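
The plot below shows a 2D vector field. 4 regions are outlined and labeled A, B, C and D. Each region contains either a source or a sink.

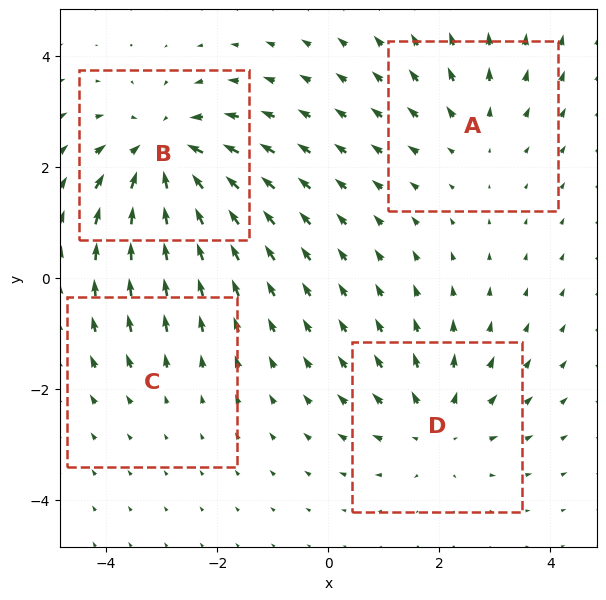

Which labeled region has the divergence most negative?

Divergence at each region's feature centre — A: about +3, B: about -6, C: about +2, D: about +4. Region B is most negative.

B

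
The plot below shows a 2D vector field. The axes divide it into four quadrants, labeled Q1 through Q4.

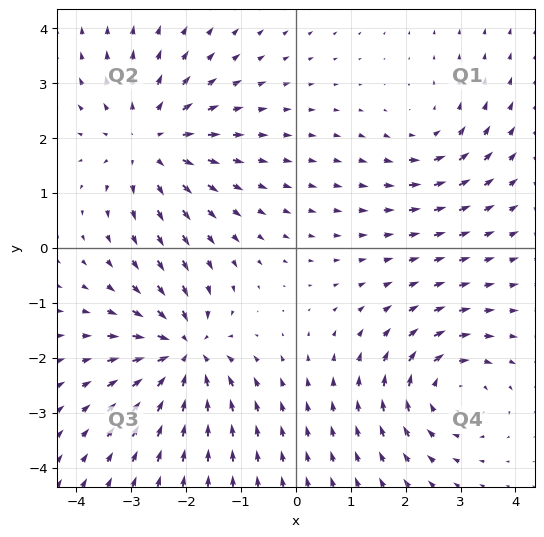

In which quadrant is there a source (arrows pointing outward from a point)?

The source sits at approximately (-2.7, 1.9), which lies in quadrant Q2. The divergence there is about +4, positive as expected for a source.

Q2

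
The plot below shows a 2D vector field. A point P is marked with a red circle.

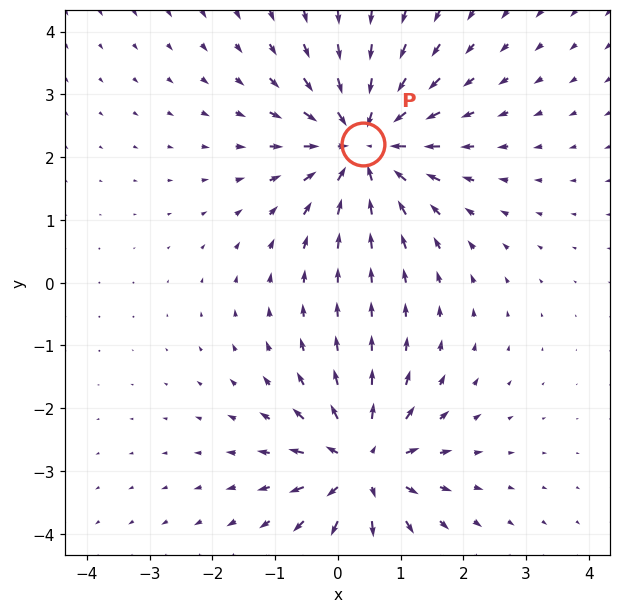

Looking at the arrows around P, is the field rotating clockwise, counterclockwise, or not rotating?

not rotating

Near P at (0.4, 2.2) the arrows show no circulation. The curl there is ≈0.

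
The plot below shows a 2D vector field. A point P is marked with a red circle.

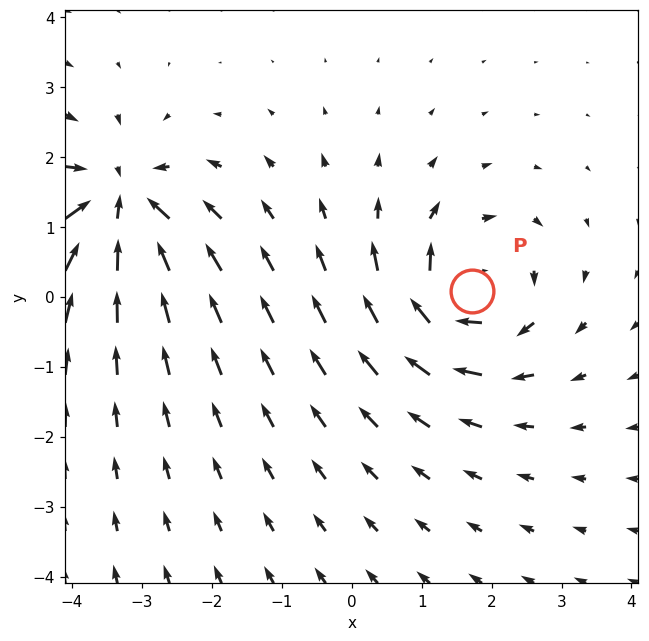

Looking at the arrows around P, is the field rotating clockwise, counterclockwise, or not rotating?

Near P at (1.7, 0.1) the arrows circulate clockwise. The curl (z-component) there is about -6; negative curl means clockwise rotation.

clockwise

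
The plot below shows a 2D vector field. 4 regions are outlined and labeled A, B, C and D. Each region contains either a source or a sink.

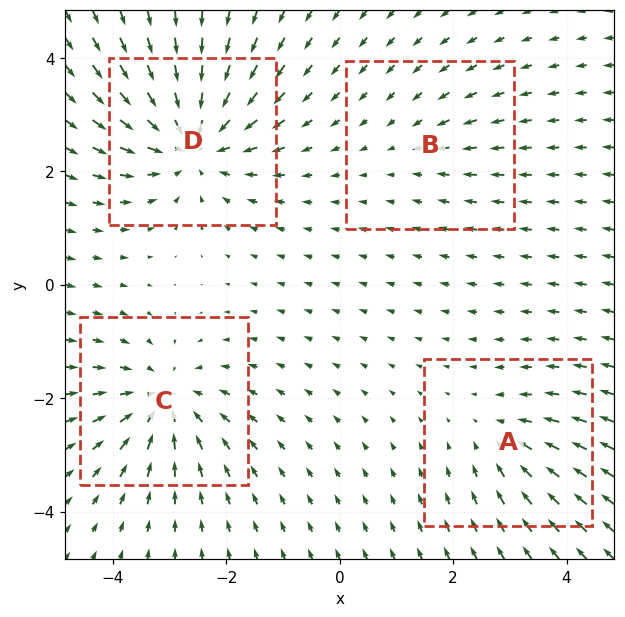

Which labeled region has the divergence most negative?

D

Divergence at each region's feature centre — A: about -3, B: about -2, C: about -5, D: about -6. Region D is most negative.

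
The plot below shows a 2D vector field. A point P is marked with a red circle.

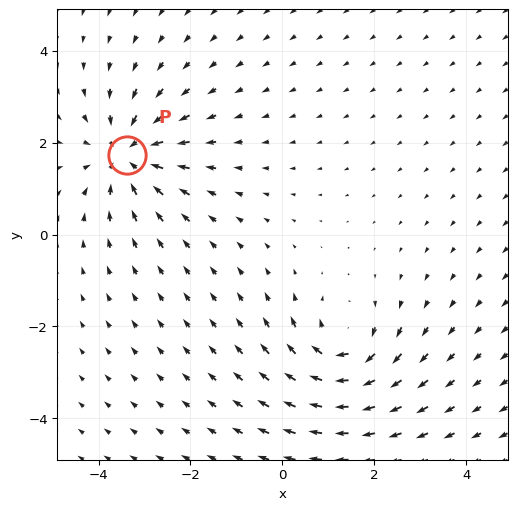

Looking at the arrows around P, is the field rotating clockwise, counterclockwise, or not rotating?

not rotating

Near P at (-3.4, 1.7) the arrows show no circulation. The curl there is ≈0.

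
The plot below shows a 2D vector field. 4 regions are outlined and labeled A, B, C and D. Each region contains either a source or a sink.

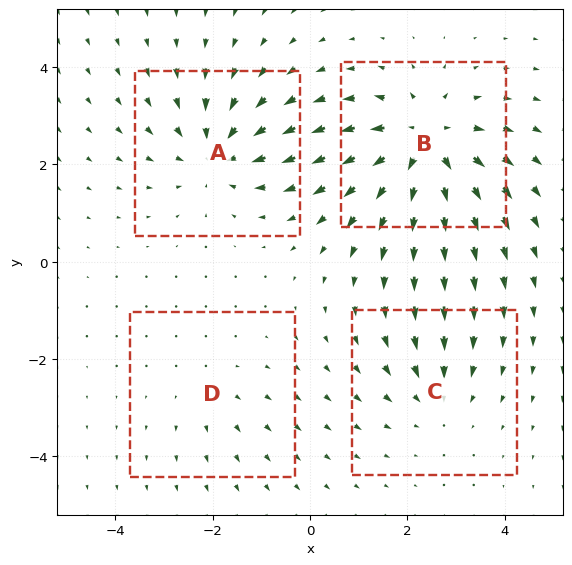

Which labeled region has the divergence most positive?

B

Divergence at each region's feature centre — A: about -4, B: about +6, C: about -3, D: about +2. Region B is most positive.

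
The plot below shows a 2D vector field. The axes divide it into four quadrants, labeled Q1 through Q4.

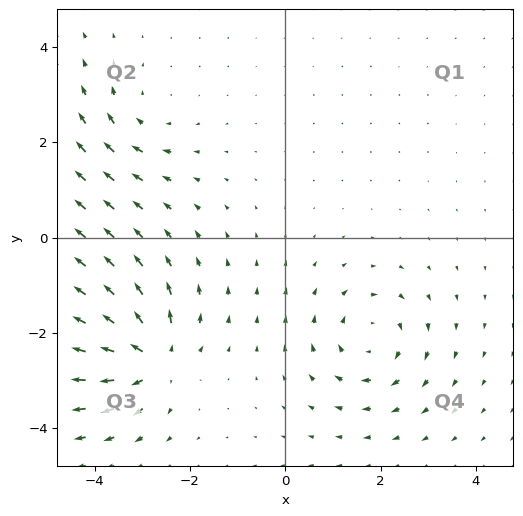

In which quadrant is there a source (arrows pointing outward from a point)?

The source sits at approximately (-2.8, -2.5), which lies in quadrant Q3. The divergence there is about +7, positive as expected for a source.

Q3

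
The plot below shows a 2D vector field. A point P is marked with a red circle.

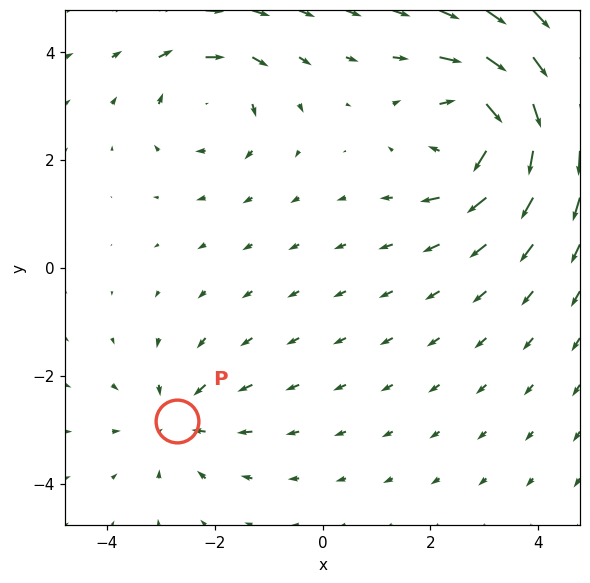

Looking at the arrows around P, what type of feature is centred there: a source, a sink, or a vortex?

sink

At P (-2.7, -2.8) the arrows converge inward. Divergence about -3, curl ≈0 — negative divergence with near-zero curl is a sink.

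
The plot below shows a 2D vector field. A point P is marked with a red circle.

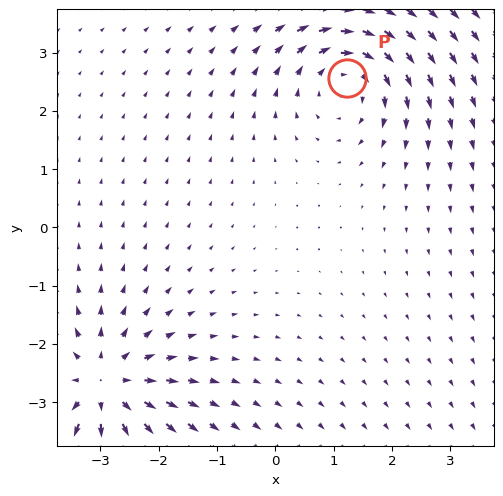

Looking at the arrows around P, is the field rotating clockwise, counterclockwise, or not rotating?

clockwise

Near P at (1.2, 2.6) the arrows circulate clockwise. The curl (z-component) there is about -4; negative curl means clockwise rotation.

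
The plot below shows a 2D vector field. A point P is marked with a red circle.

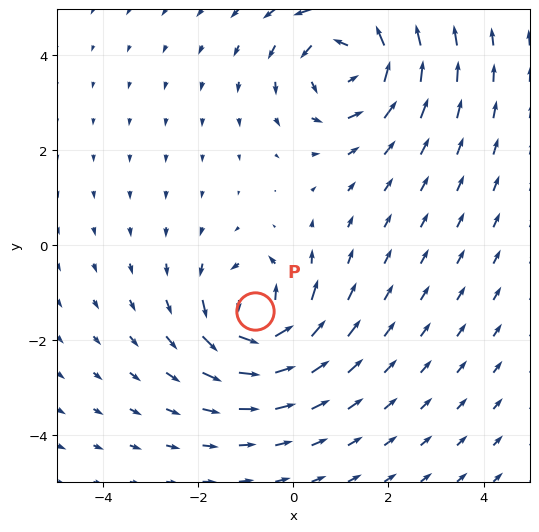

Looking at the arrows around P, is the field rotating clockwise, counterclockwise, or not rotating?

counterclockwise

Near P at (-0.8, -1.4) the arrows circulate counterclockwise. The curl (z-component) there is about +6; positive curl means counterclockwise rotation.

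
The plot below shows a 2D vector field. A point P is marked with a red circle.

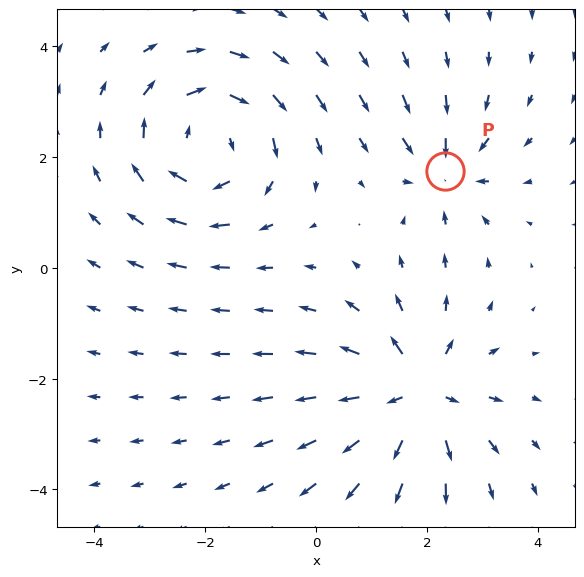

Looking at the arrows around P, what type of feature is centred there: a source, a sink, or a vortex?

At P (2.3, 1.7) the arrows converge inward. Divergence about -4, curl ≈0 — negative divergence with near-zero curl is a sink.

sink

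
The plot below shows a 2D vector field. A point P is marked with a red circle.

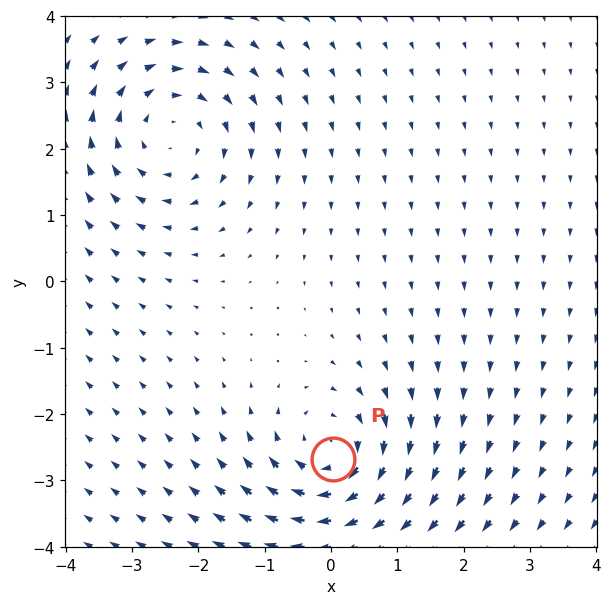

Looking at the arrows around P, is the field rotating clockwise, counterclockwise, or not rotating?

Near P at (0.0, -2.7) the arrows circulate clockwise. The curl (z-component) there is about -5; negative curl means clockwise rotation.

clockwise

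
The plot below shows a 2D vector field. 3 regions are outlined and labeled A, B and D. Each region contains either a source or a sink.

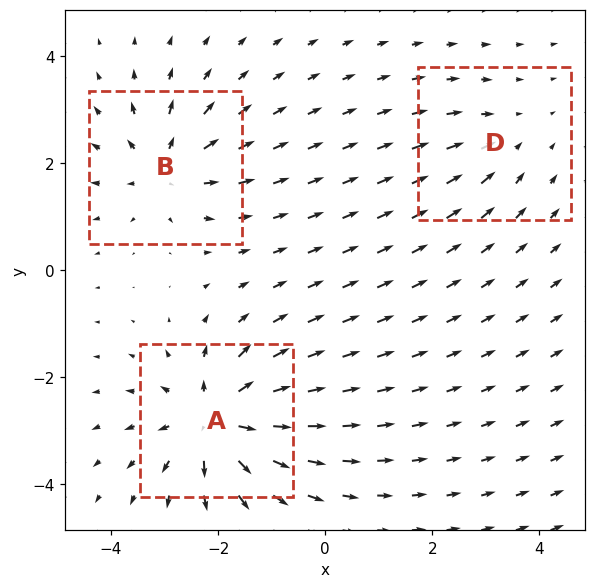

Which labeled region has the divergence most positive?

Divergence at each region's feature centre — A: about +6, B: about +4, D: about -2. Region A is most positive.

A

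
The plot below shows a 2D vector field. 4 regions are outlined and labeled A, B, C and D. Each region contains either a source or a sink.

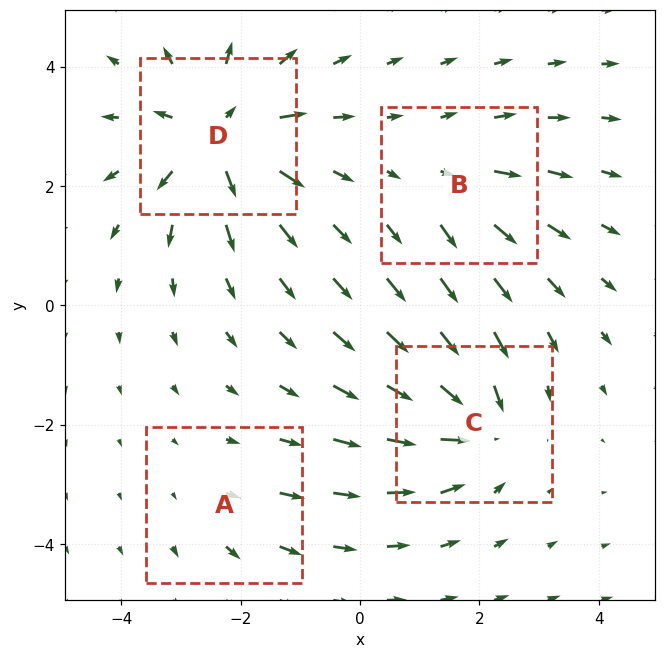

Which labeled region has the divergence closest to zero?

A

Divergence at each region's feature centre — A: about +2, B: about +3, C: about -5, D: about +7. Region A is closest to zero.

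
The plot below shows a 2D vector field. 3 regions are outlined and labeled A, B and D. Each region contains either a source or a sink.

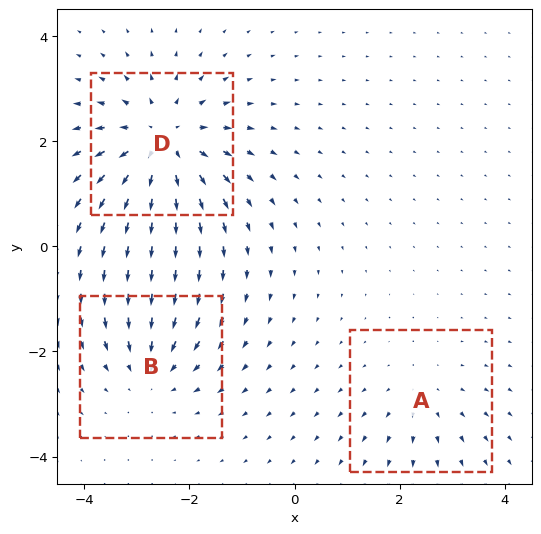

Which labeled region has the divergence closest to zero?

Divergence at each region's feature centre — A: about +2, B: about -3, D: about +5. Region A is closest to zero.

A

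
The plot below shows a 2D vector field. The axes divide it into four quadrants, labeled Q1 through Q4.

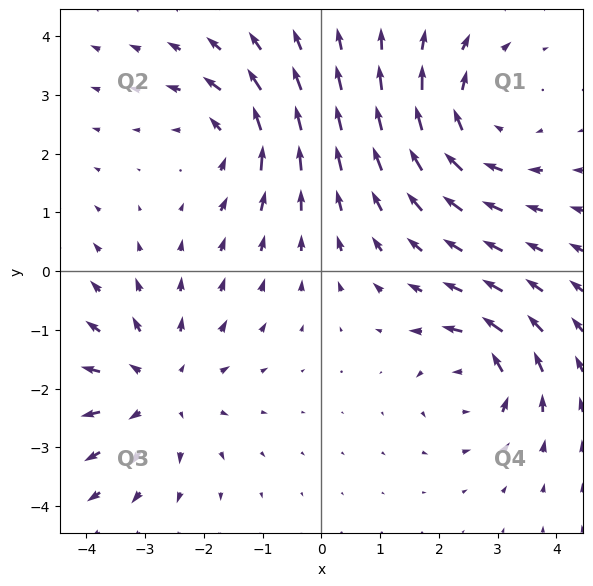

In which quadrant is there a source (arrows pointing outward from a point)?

The source sits at approximately (-2.8, -2.0), which lies in quadrant Q3. The divergence there is about +4, positive as expected for a source.

Q3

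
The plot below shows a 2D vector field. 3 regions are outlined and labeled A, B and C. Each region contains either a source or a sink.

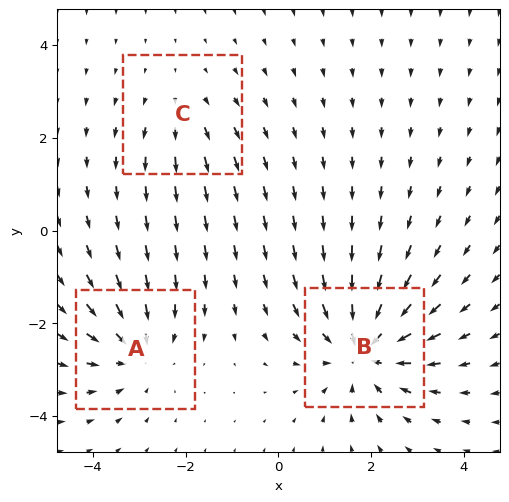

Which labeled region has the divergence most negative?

Divergence at each region's feature centre — A: about -3, B: about -4, C: about +2. Region B is most negative.

B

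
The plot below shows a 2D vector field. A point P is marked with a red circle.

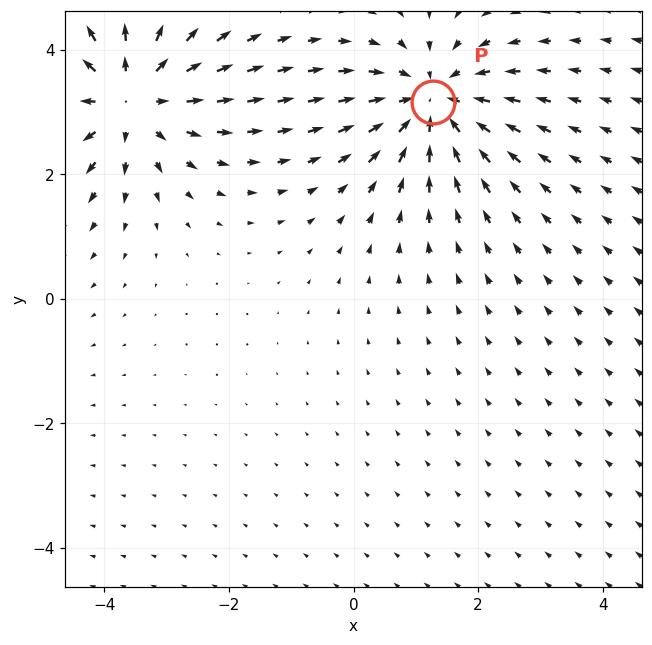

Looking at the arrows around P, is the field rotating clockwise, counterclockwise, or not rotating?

Near P at (1.3, 3.2) the arrows show no circulation. The curl there is ≈0.

not rotating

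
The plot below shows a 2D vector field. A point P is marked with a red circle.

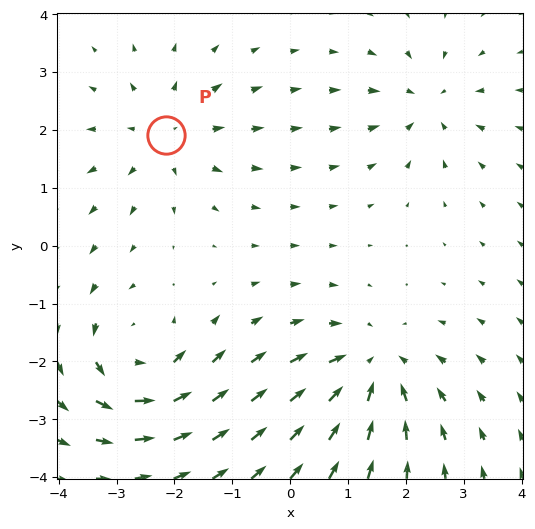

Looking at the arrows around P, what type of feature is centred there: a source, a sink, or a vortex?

source

At P (-2.2, 1.9) the arrows spread outward. Divergence about +4, curl ≈0 — positive divergence with near-zero curl is a source.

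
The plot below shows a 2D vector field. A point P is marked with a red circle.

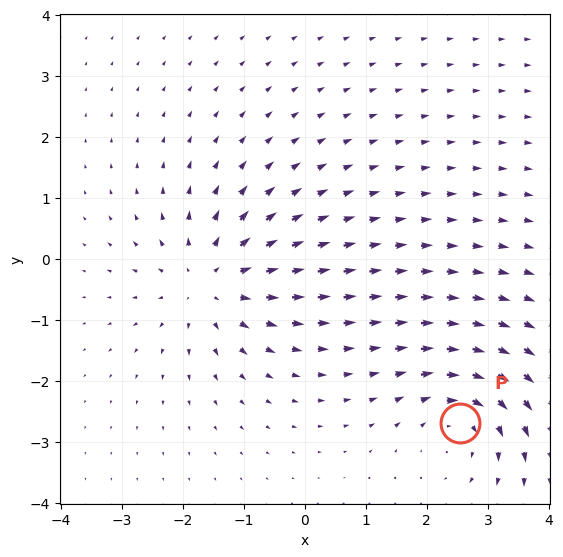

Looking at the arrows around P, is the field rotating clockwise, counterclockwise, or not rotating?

clockwise

Near P at (2.5, -2.7) the arrows circulate clockwise. The curl (z-component) there is about -4; negative curl means clockwise rotation.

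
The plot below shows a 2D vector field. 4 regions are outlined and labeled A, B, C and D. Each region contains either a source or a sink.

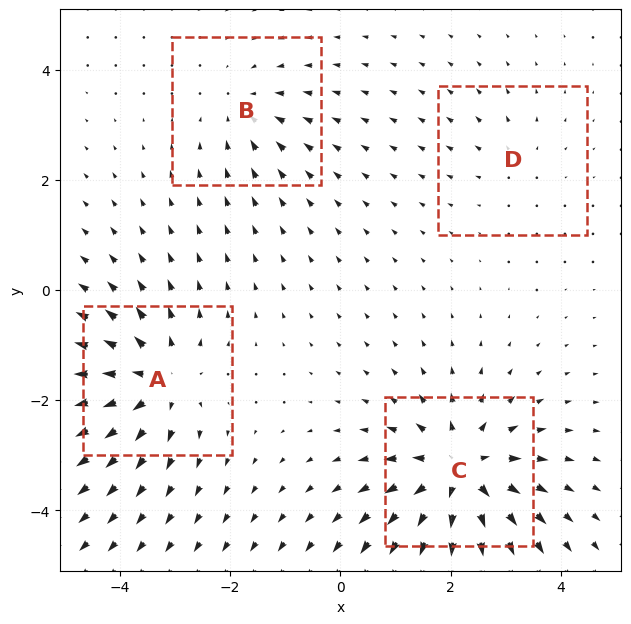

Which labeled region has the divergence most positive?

Divergence at each region's feature centre — A: about +6, B: about -3, C: about +7, D: about +2. Region C is most positive.

C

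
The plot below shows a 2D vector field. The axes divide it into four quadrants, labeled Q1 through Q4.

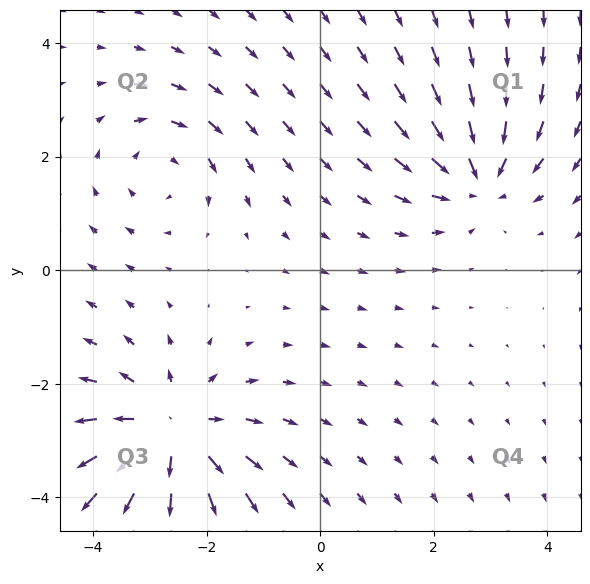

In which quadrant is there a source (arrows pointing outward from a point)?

The source sits at approximately (-2.6, -2.9), which lies in quadrant Q3. The divergence there is about +4, positive as expected for a source.

Q3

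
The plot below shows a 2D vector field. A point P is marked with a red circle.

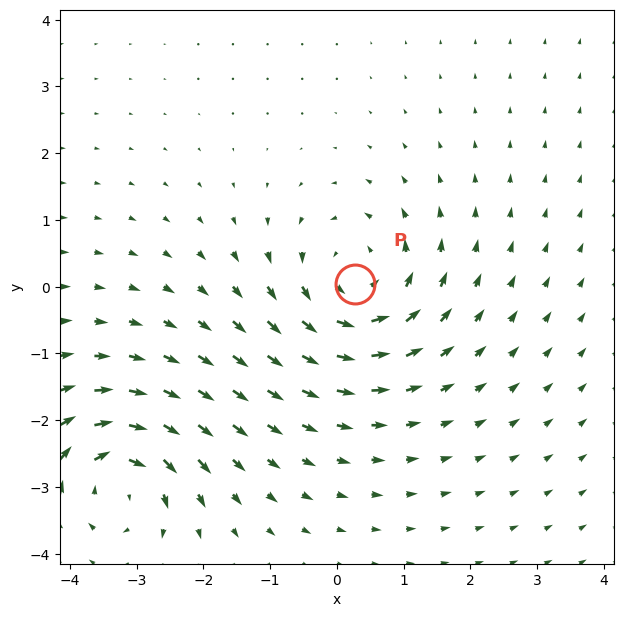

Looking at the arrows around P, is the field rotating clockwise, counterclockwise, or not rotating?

Near P at (0.3, 0.0) the arrows circulate counterclockwise. The curl (z-component) there is about +4; positive curl means counterclockwise rotation.

counterclockwise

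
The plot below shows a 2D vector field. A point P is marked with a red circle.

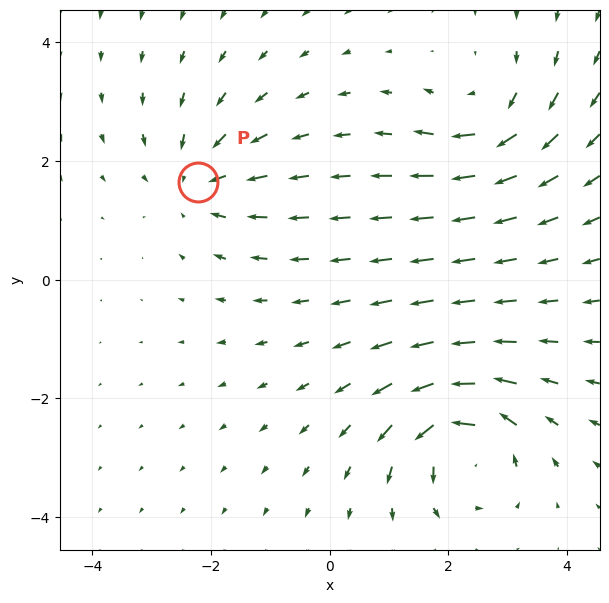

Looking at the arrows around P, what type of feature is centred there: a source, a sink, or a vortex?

sink

At P (-2.2, 1.6) the arrows converge inward. Divergence about -4, curl ≈0 — negative divergence with near-zero curl is a sink.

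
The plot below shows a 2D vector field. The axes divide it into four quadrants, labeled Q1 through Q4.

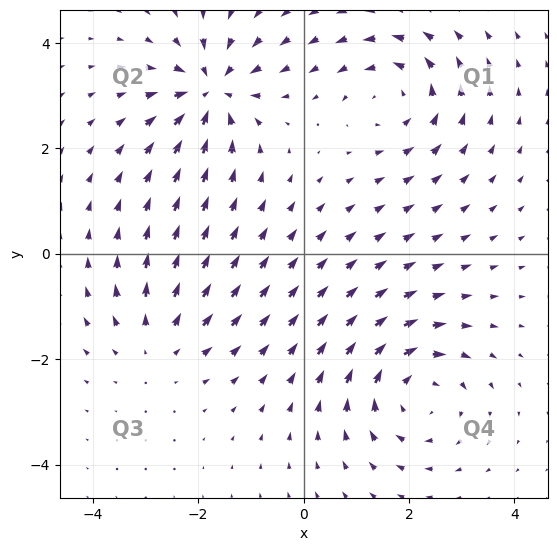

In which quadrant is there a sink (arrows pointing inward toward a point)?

Q2

The sink sits at approximately (-1.8, 3.1), which lies in quadrant Q2. The divergence there is about -6, negative as expected for a sink.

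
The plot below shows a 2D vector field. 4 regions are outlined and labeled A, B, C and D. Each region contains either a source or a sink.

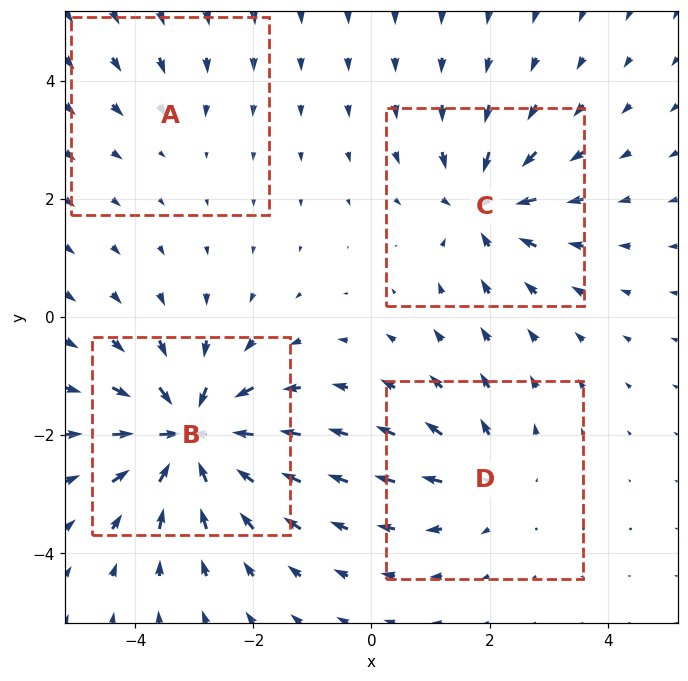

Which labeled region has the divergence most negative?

Divergence at each region's feature centre — A: about -2, B: about -9, C: about -6, D: about +4. Region B is most negative.

B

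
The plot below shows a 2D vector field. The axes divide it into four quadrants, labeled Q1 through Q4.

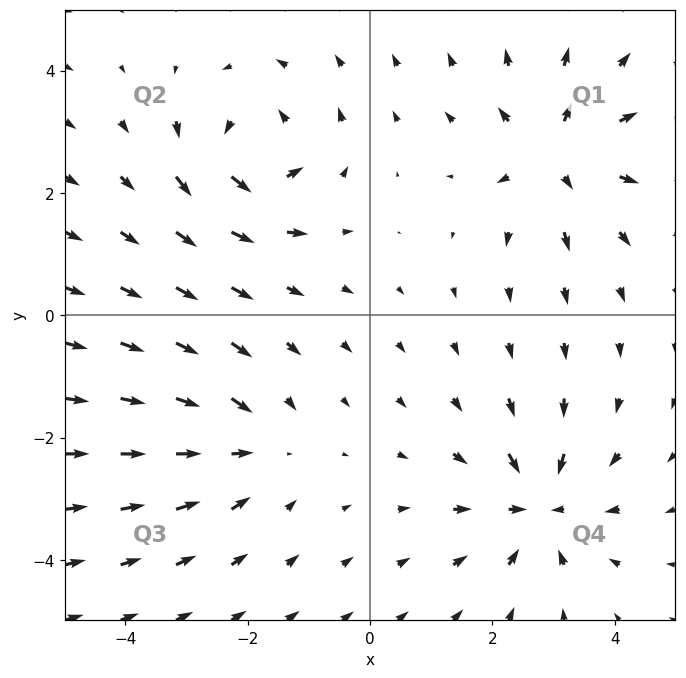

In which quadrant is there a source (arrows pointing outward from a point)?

The source sits at approximately (3.0, 2.6), which lies in quadrant Q1. The divergence there is about +5, positive as expected for a source.

Q1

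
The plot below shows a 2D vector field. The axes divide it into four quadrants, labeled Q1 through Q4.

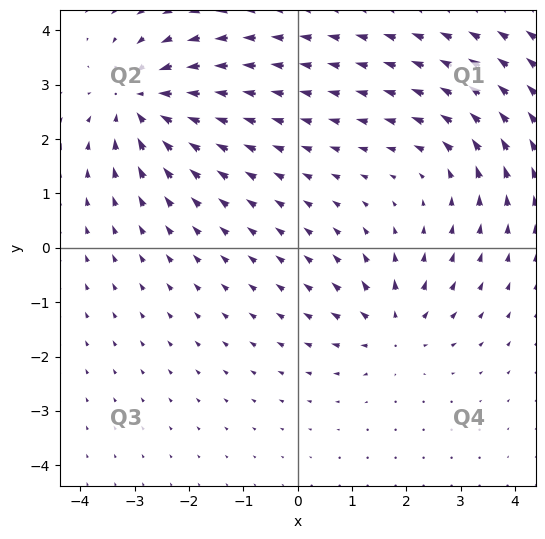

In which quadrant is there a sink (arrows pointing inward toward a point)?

The sink sits at approximately (-2.9, 2.7), which lies in quadrant Q2. The divergence there is about -6, negative as expected for a sink.

Q2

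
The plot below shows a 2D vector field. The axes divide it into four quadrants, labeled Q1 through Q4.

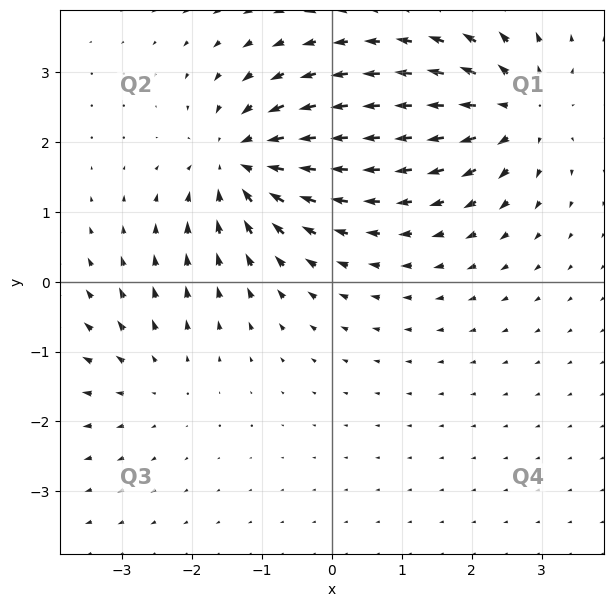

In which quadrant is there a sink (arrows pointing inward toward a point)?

Q2

The sink sits at approximately (-1.3, 1.7), which lies in quadrant Q2. The divergence there is about -5, negative as expected for a sink.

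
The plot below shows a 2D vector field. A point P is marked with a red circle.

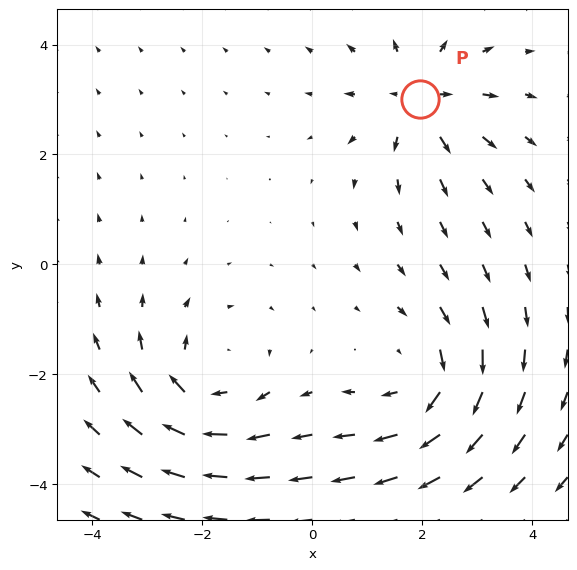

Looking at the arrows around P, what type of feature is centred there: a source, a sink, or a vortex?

At P (2.0, 3.0) the arrows spread outward. Divergence about +4, curl ≈0 — positive divergence with near-zero curl is a source.

source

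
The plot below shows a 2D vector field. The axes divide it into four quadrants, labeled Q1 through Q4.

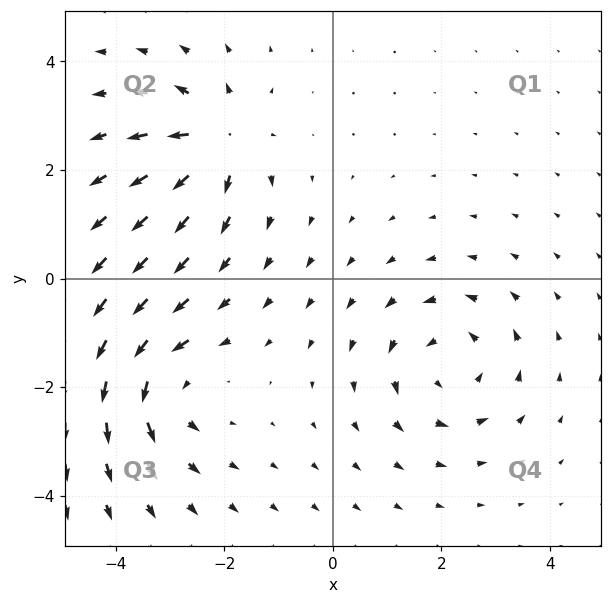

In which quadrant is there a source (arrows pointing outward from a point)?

Q2

The source sits at approximately (-2.1, 2.5), which lies in quadrant Q2. The divergence there is about +5, positive as expected for a source.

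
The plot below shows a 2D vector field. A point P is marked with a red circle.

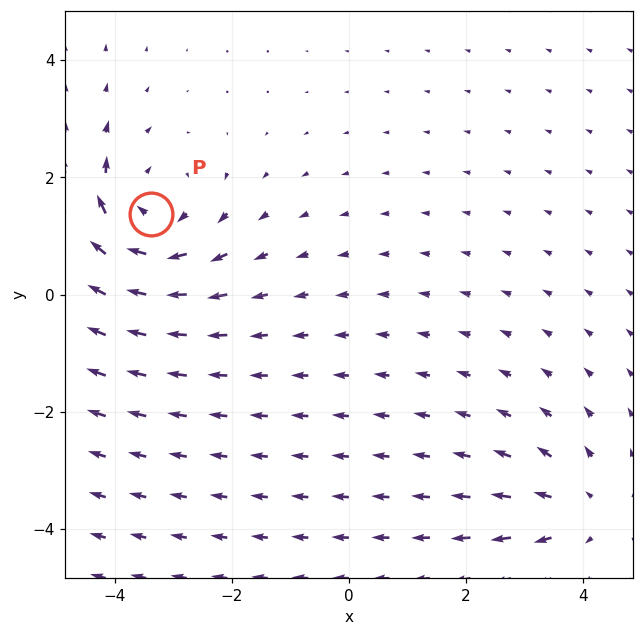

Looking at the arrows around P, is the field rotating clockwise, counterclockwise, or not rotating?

Near P at (-3.4, 1.4) the arrows circulate clockwise. The curl (z-component) there is about -5; negative curl means clockwise rotation.

clockwise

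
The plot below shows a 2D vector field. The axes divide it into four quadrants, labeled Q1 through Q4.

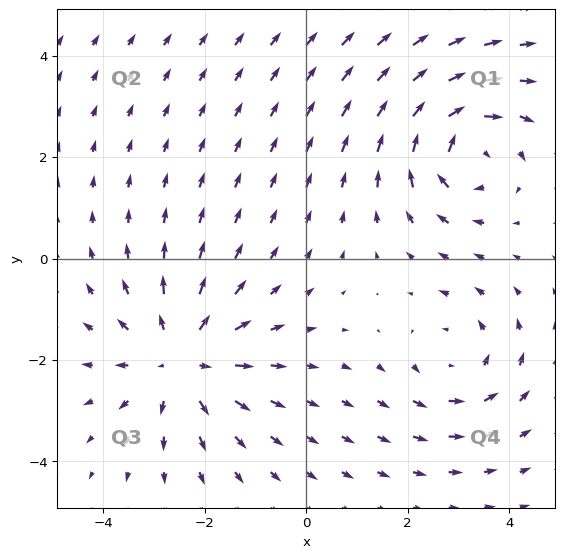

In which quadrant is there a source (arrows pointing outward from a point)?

The source sits at approximately (-2.5, -2.0), which lies in quadrant Q3. The divergence there is about +4, positive as expected for a source.

Q3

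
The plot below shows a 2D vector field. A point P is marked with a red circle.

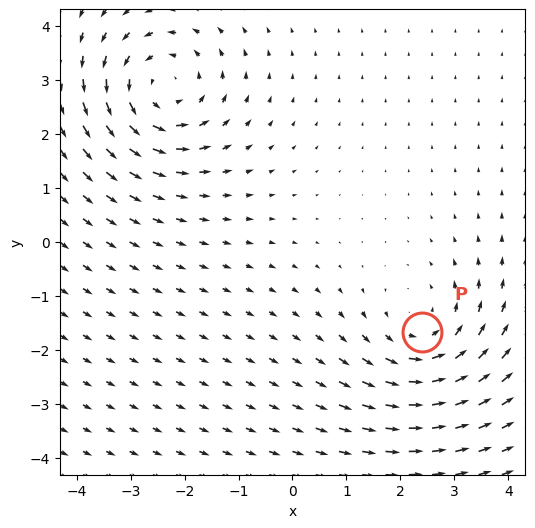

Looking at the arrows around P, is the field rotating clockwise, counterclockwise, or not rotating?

Near P at (2.4, -1.7) the arrows circulate counterclockwise. The curl (z-component) there is about +4; positive curl means counterclockwise rotation.

counterclockwise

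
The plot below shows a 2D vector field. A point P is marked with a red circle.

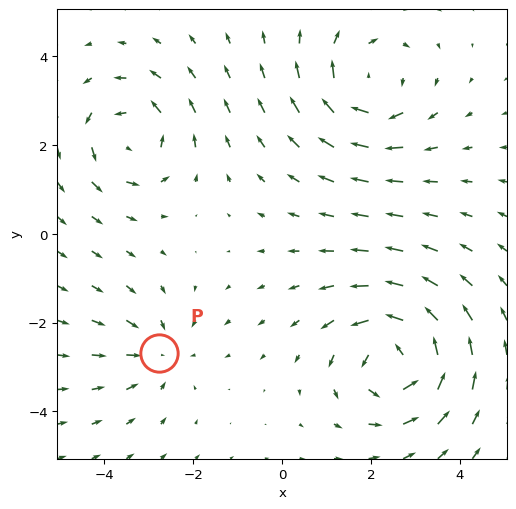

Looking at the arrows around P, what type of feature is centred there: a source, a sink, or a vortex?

At P (-2.8, -2.7) the arrows converge inward. Divergence about -3, curl ≈0 — negative divergence with near-zero curl is a sink.

sink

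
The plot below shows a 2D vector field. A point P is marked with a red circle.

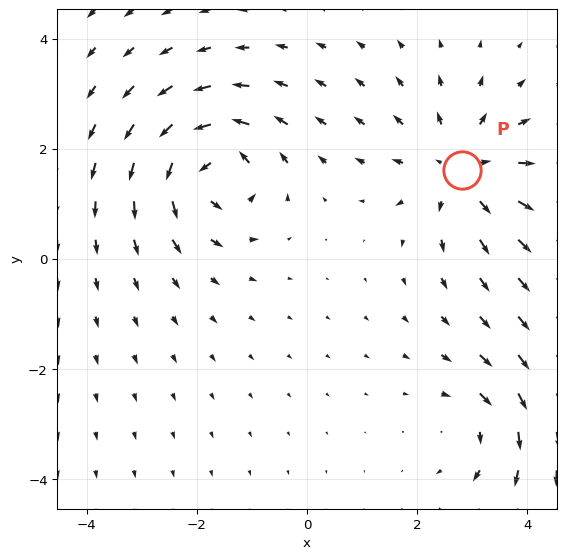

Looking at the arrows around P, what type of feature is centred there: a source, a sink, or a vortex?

source

At P (2.8, 1.6) the arrows spread outward. Divergence about +4, curl ≈0 — positive divergence with near-zero curl is a source.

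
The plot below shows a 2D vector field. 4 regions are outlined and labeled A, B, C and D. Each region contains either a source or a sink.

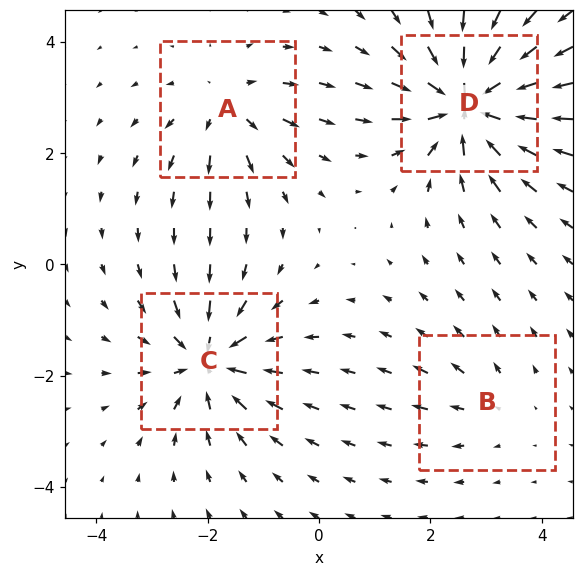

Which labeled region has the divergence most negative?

Divergence at each region's feature centre — A: about +4, B: about +2, C: about -6, D: about -8. Region D is most negative.

D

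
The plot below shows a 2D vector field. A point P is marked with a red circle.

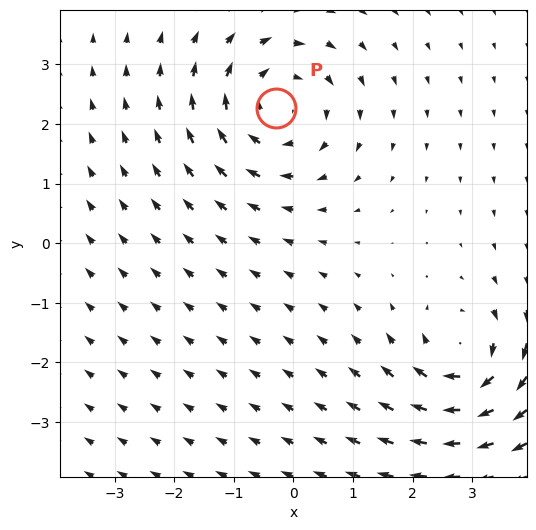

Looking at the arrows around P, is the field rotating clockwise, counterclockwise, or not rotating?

Near P at (-0.3, 2.3) the arrows circulate clockwise. The curl (z-component) there is about -4; negative curl means clockwise rotation.

clockwise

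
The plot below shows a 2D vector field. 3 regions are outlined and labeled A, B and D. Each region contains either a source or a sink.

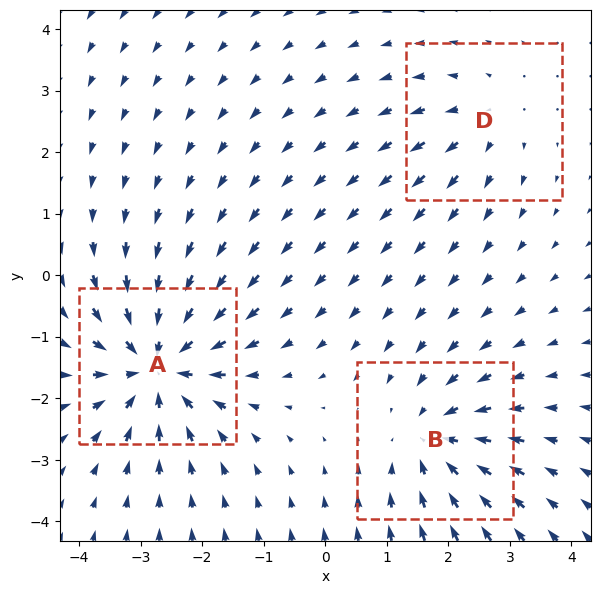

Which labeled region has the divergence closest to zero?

Divergence at each region's feature centre — A: about -5, B: about -3, D: about +2. Region D is closest to zero.

D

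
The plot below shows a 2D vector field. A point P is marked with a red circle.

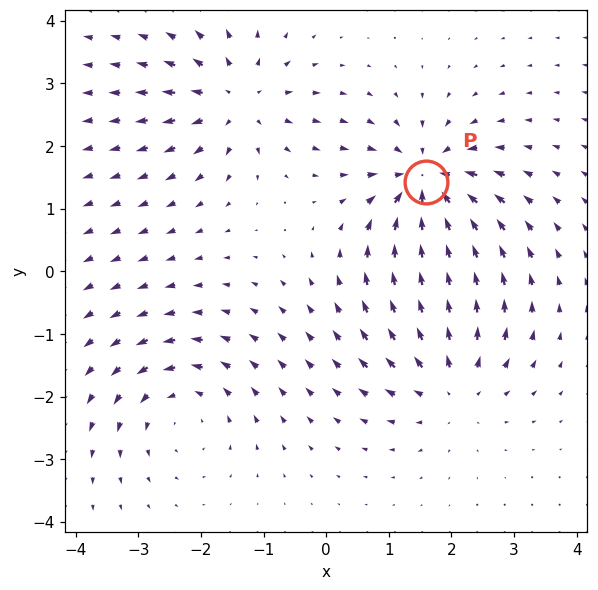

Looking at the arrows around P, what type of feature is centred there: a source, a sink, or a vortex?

At P (1.6, 1.4) the arrows converge inward. Divergence about -5, curl ≈0 — negative divergence with near-zero curl is a sink.

sink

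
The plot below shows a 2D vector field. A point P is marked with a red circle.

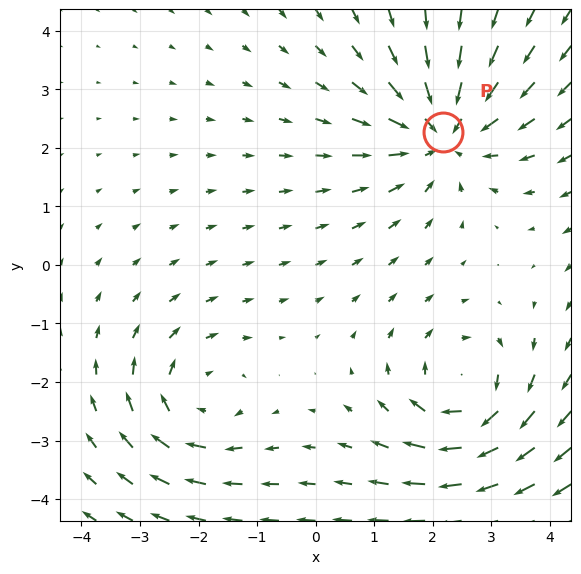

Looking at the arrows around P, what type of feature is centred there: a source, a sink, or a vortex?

sink

At P (2.2, 2.3) the arrows converge inward. Divergence about -5, curl ≈0 — negative divergence with near-zero curl is a sink.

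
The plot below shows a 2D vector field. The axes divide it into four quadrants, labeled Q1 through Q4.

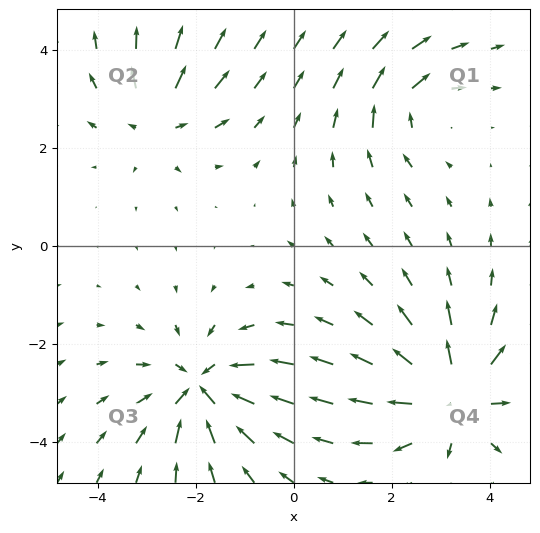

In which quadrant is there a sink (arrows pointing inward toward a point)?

Q3

The sink sits at approximately (-1.9, -2.9), which lies in quadrant Q3. The divergence there is about -5, negative as expected for a sink.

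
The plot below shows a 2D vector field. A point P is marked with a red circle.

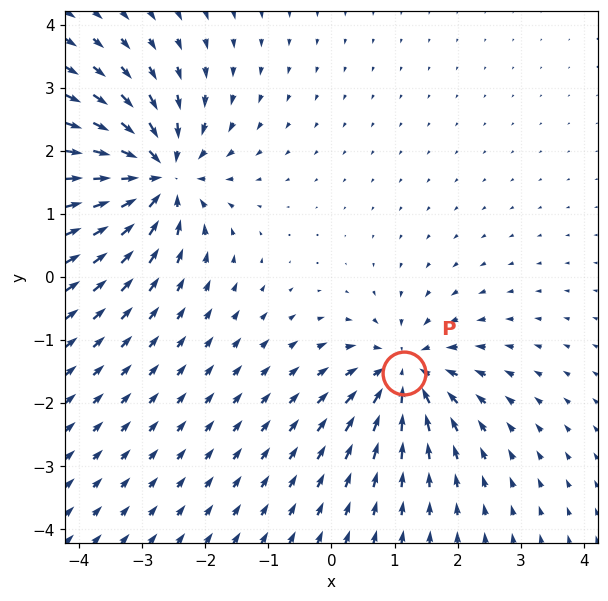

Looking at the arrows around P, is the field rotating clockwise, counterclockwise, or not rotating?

not rotating

Near P at (1.2, -1.5) the arrows show no circulation. The curl there is ≈0.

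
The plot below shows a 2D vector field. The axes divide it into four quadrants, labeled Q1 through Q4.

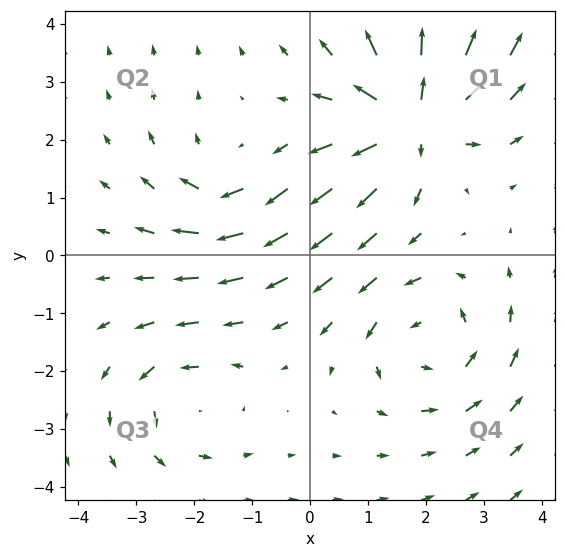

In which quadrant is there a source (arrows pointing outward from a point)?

Q1

The source sits at approximately (1.8, 2.4), which lies in quadrant Q1. The divergence there is about +6, positive as expected for a source.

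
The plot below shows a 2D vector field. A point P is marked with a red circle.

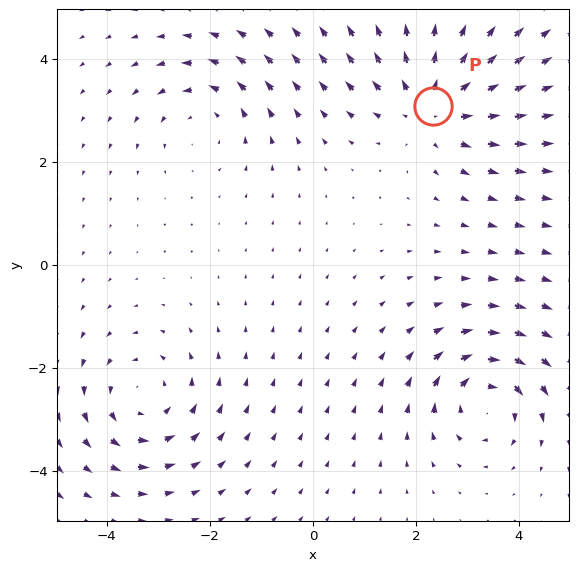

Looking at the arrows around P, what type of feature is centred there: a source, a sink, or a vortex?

source

At P (2.3, 3.1) the arrows spread outward. Divergence about +4, curl ≈0 — positive divergence with near-zero curl is a source.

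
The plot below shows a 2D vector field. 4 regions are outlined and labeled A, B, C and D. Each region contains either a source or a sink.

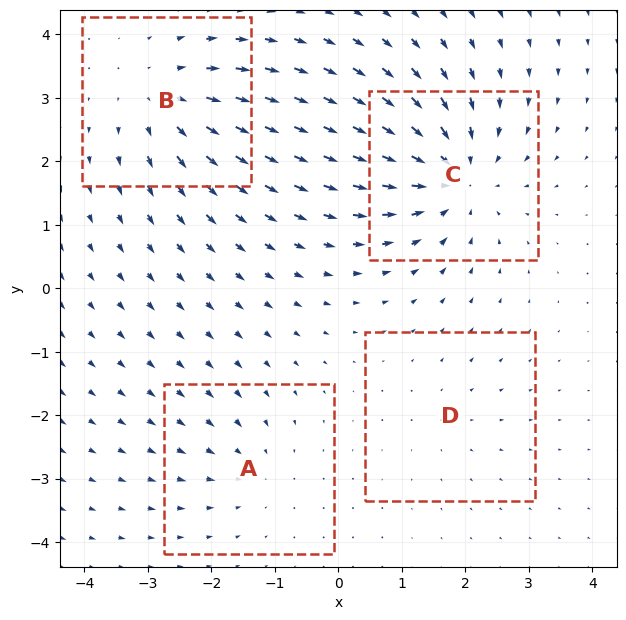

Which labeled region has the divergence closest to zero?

D

Divergence at each region's feature centre — A: about -3, B: about +5, C: about -7, D: about +2. Region D is closest to zero.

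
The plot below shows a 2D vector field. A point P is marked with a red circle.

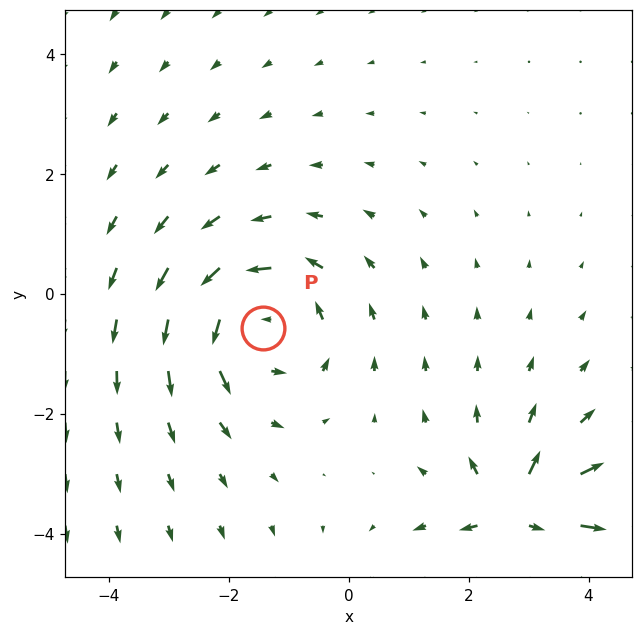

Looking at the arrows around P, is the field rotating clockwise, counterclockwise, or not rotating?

counterclockwise

Near P at (-1.4, -0.6) the arrows circulate counterclockwise. The curl (z-component) there is about +3; positive curl means counterclockwise rotation.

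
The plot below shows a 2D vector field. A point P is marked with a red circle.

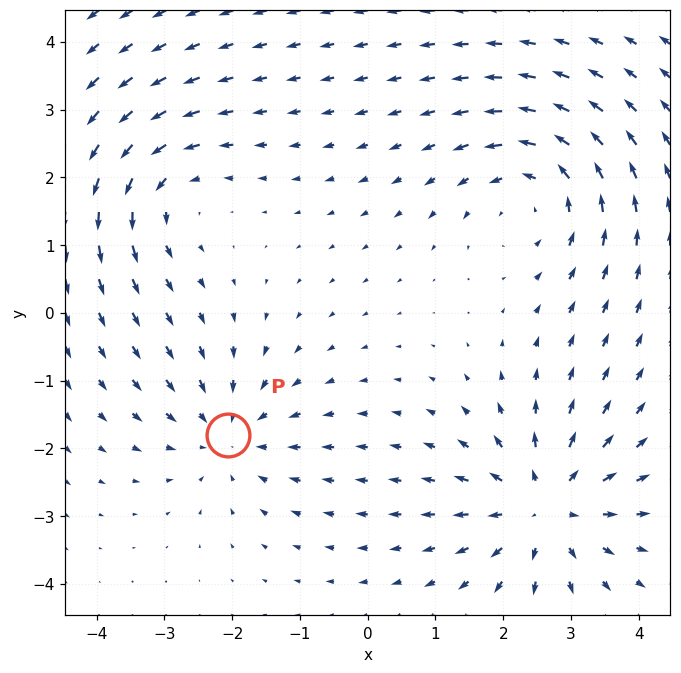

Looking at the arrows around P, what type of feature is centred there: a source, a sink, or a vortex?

At P (-2.1, -1.8) the arrows converge inward. Divergence about -4, curl ≈0 — negative divergence with near-zero curl is a sink.

sink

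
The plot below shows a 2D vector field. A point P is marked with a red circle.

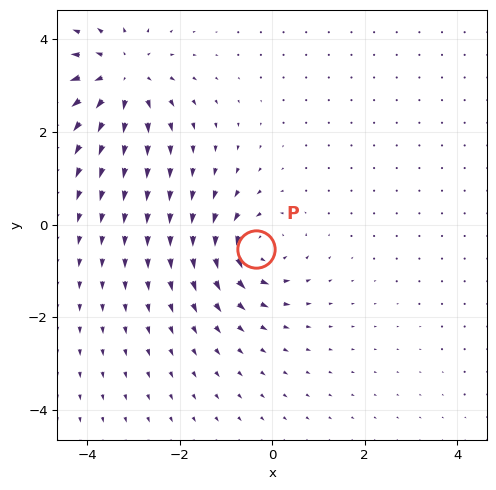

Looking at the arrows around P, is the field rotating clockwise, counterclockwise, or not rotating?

Near P at (-0.3, -0.5) the arrows circulate counterclockwise. The curl (z-component) there is about +4; positive curl means counterclockwise rotation.

counterclockwise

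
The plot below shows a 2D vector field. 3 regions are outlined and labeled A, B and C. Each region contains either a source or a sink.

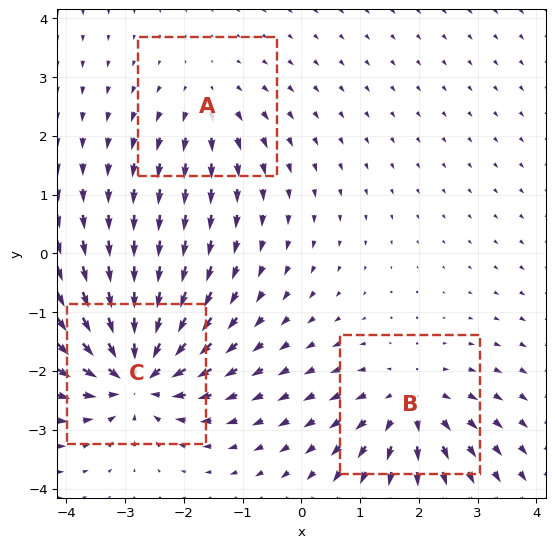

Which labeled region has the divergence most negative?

Divergence at each region's feature centre — A: about +2, B: about +4, C: about -6. Region C is most negative.

C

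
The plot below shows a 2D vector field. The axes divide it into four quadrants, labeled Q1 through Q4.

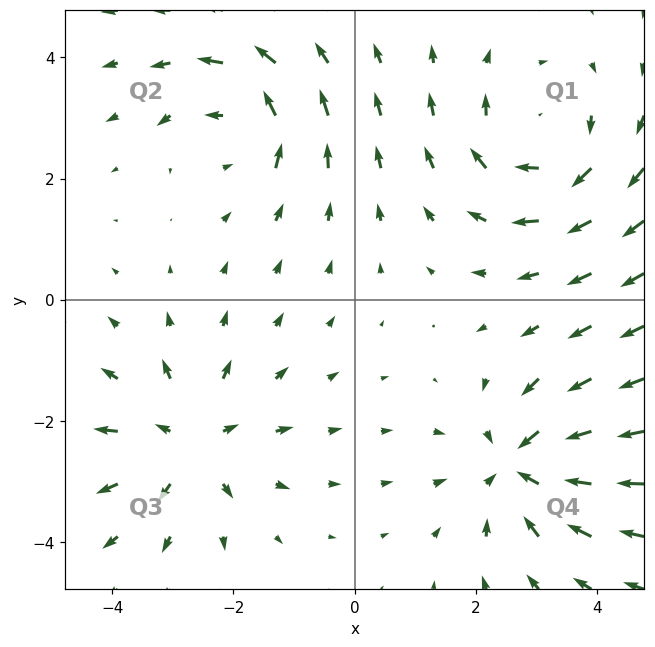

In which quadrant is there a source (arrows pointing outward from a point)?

Q3

The source sits at approximately (-2.7, -2.3), which lies in quadrant Q3. The divergence there is about +4, positive as expected for a source.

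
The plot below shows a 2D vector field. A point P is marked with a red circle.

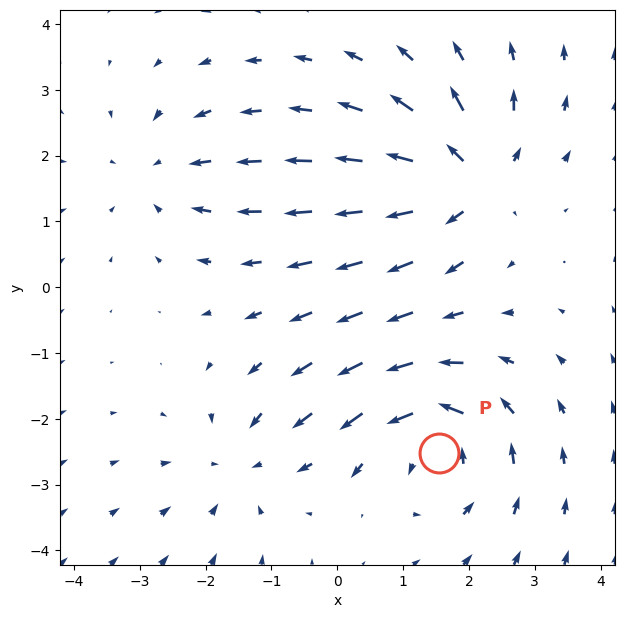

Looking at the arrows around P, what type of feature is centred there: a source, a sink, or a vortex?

At P (1.5, -2.5) the arrows circulate counterclockwise. Divergence ≈0, curl about +7 — near-zero divergence with nonzero curl is a vortex.

vortex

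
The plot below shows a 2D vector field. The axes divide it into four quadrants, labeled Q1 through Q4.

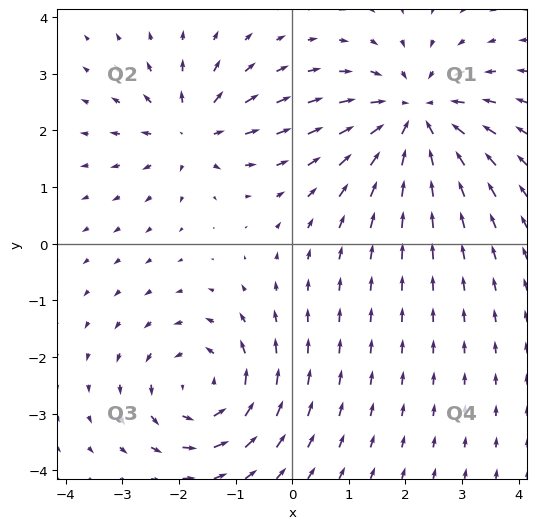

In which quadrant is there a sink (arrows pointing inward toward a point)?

The sink sits at approximately (2.2, 2.2), which lies in quadrant Q1. The divergence there is about -5, negative as expected for a sink.

Q1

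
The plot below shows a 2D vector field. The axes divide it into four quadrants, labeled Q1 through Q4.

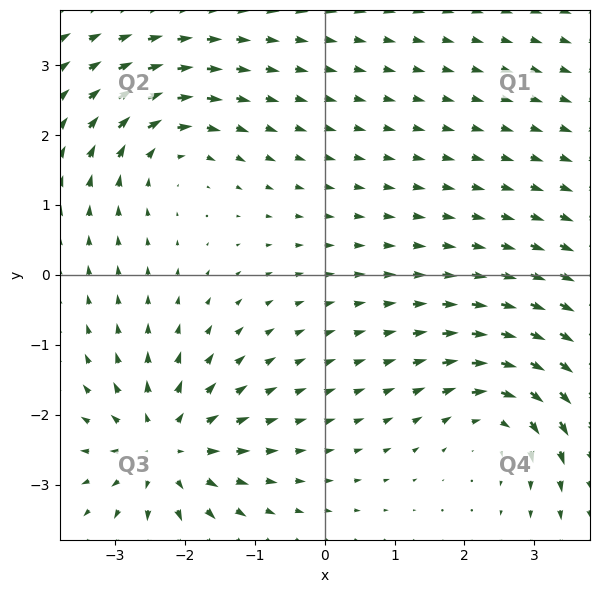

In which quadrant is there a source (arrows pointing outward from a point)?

The source sits at approximately (-2.3, -2.5), which lies in quadrant Q3. The divergence there is about +5, positive as expected for a source.

Q3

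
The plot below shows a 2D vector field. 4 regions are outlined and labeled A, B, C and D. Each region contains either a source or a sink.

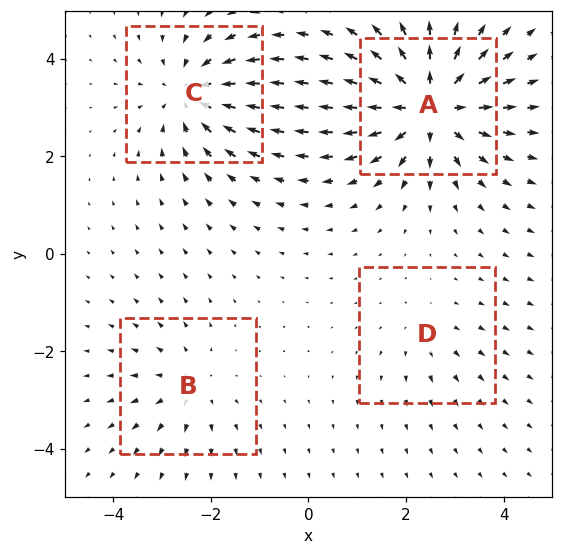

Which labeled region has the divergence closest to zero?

Divergence at each region's feature centre — A: about +7, B: about +3, C: about -5, D: about +2. Region D is closest to zero.

D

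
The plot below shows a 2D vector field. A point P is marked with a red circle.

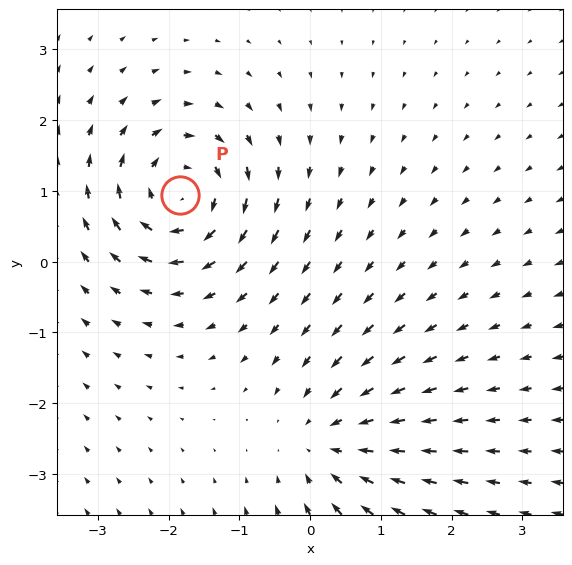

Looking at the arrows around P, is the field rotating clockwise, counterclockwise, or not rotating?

clockwise

Near P at (-1.8, 0.9) the arrows circulate clockwise. The curl (z-component) there is about -6; negative curl means clockwise rotation.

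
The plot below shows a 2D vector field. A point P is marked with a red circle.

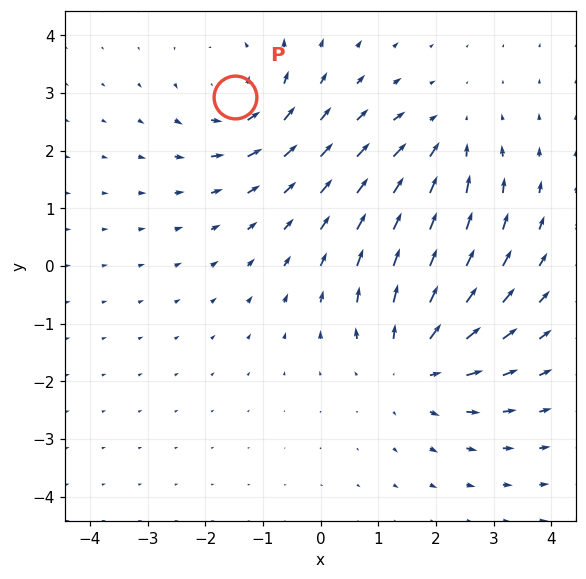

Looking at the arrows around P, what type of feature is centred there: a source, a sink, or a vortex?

At P (-1.5, 2.9) the arrows circulate counterclockwise. Divergence ≈0, curl about +3 — near-zero divergence with nonzero curl is a vortex.

vortex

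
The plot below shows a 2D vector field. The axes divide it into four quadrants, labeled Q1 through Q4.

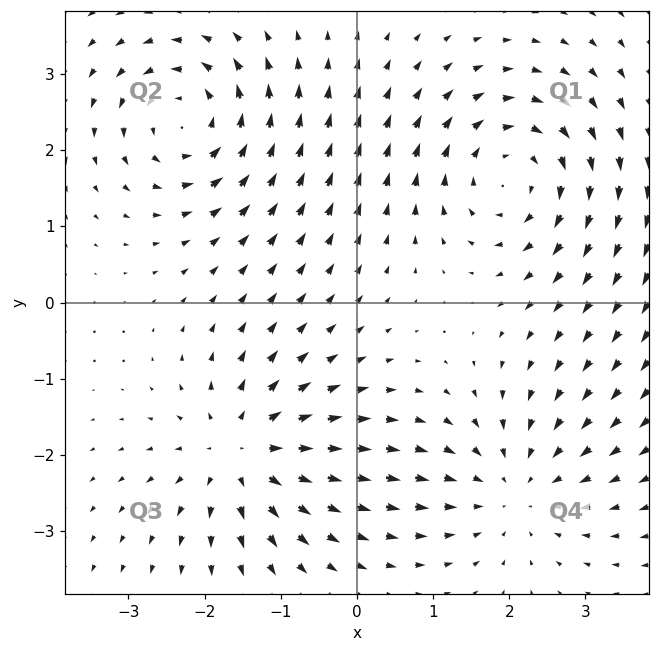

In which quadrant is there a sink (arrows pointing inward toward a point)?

The sink sits at approximately (2.1, -2.4), which lies in quadrant Q4. The divergence there is about -3, negative as expected for a sink.

Q4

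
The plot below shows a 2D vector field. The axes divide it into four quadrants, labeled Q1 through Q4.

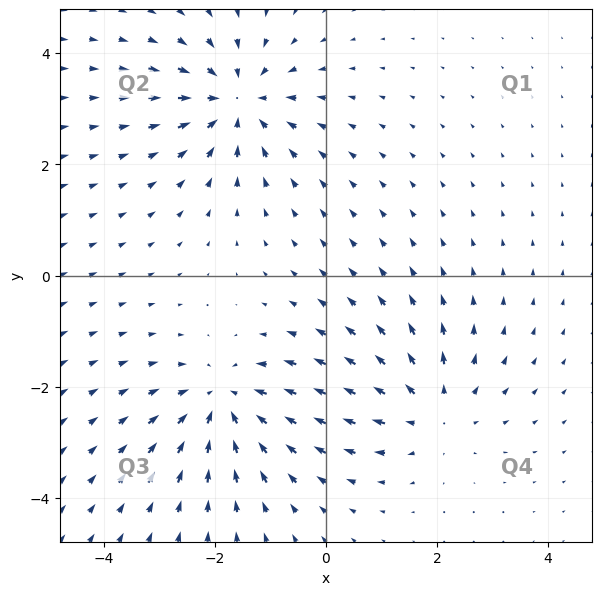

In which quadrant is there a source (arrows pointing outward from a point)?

The source sits at approximately (1.9, -2.4), which lies in quadrant Q4. The divergence there is about +3, positive as expected for a source.

Q4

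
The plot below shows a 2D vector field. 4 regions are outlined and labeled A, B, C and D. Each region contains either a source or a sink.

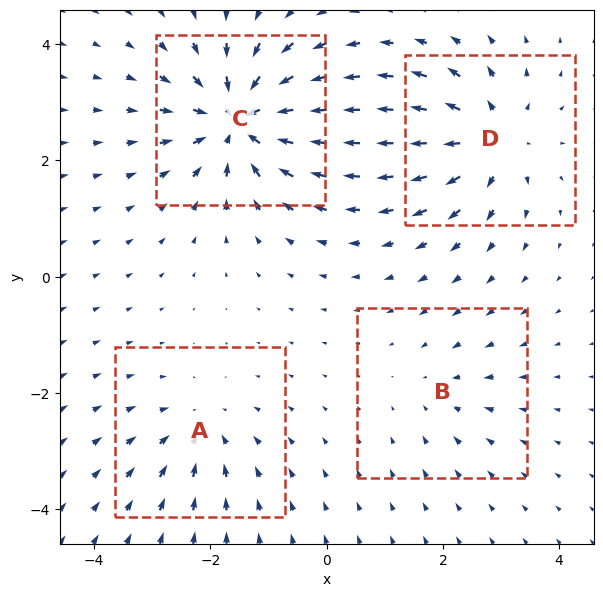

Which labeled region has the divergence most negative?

C

Divergence at each region's feature centre — A: about -4, B: about -2, C: about -8, D: about +6. Region C is most negative.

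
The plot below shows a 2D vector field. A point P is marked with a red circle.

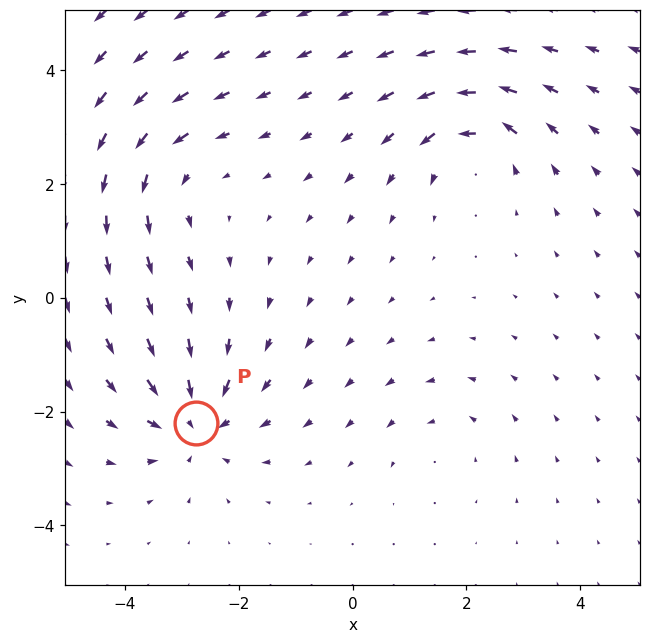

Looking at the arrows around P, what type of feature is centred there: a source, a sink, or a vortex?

sink

At P (-2.8, -2.2) the arrows converge inward. Divergence about -6, curl ≈0 — negative divergence with near-zero curl is a sink.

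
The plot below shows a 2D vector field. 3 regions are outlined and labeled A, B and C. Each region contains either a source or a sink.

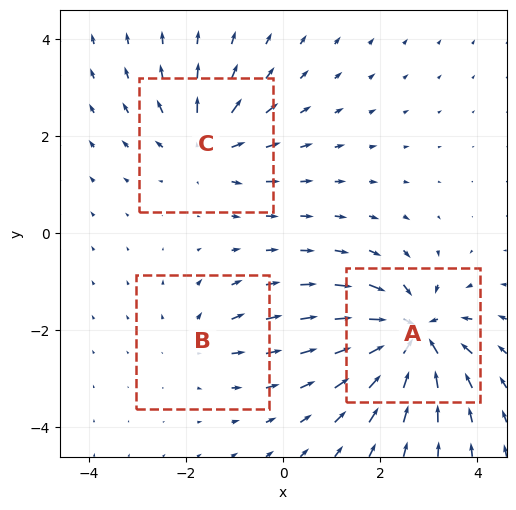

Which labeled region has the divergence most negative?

A

Divergence at each region's feature centre — A: about -6, B: about +2, C: about +4. Region A is most negative.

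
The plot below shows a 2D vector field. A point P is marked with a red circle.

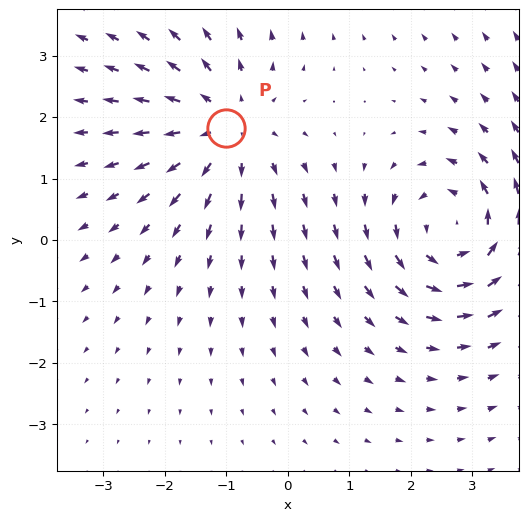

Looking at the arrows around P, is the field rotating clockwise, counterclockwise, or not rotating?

Near P at (-1.0, 1.8) the arrows show no circulation. The curl there is ≈0.

not rotating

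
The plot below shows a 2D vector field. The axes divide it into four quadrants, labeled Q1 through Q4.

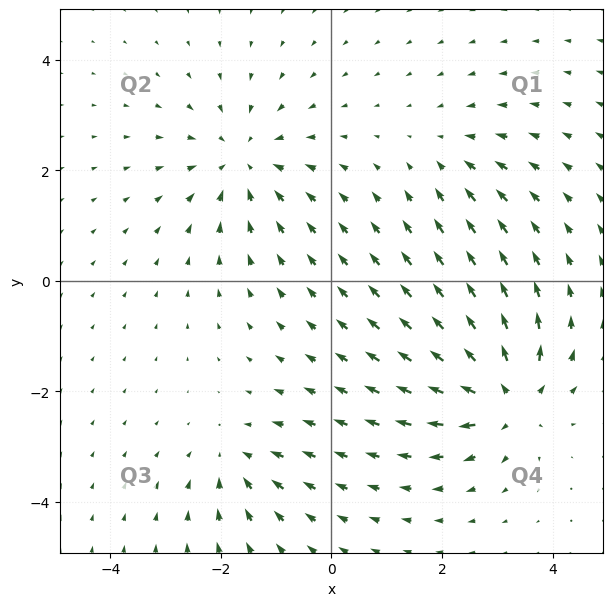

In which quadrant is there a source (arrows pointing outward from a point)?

Q4

The source sits at approximately (3.2, -2.1), which lies in quadrant Q4. The divergence there is about +7, positive as expected for a source.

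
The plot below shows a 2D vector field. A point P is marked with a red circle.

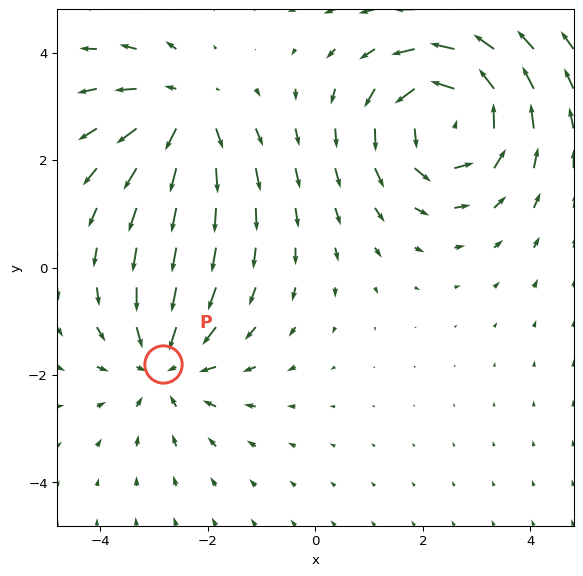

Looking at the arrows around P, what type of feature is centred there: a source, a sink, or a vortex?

At P (-2.8, -1.8) the arrows converge inward. Divergence about -3, curl ≈0 — negative divergence with near-zero curl is a sink.

sink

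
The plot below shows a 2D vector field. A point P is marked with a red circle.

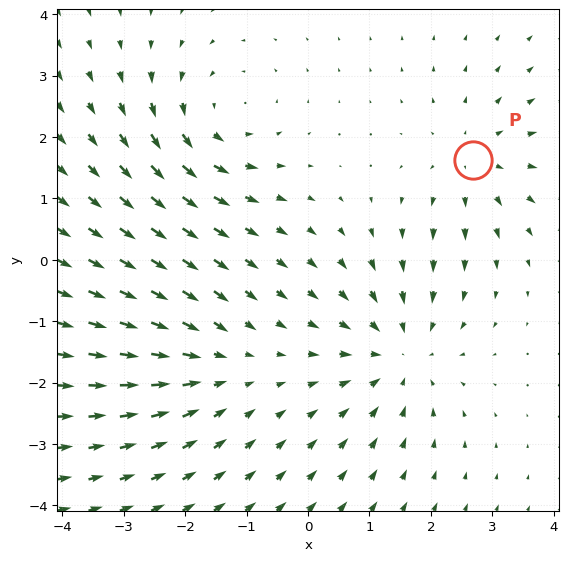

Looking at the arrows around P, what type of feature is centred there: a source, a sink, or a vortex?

source

At P (2.7, 1.6) the arrows spread outward. Divergence about +3, curl ≈0 — positive divergence with near-zero curl is a source.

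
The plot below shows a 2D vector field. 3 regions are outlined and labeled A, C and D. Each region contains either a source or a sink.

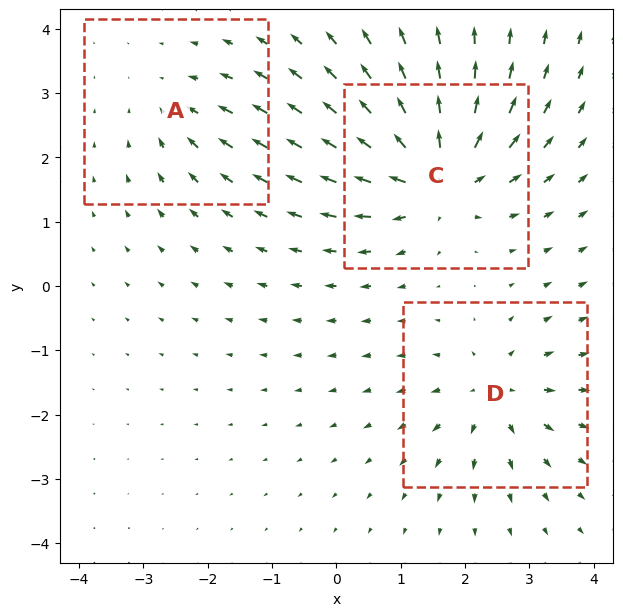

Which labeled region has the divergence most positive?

C

Divergence at each region's feature centre — A: about -2, C: about +6, D: about +4. Region C is most positive.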